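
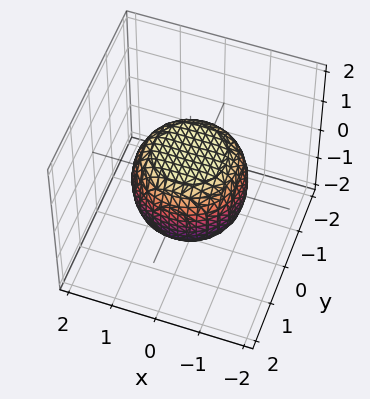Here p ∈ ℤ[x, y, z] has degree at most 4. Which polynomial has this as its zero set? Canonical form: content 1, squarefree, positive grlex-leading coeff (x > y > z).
2*x^4 + 4*x^2*y^2 + 2*y^4 - x^2 - y^2 + 3*z^2 - 3

1. The degree is 4 — a generic line meets the surface in up to 4 points.
2. Symmetries: every cross-section ⟂ z is a circle, so x, y appear only via x² + y².
3. Checking where it meets the axes: a circular section at z = 1 has radius between 0 and 1; among the integer gridlines, it crosses the z-axis at z ∈ {-1, 1}.
4. The integer polynomial consistent with all of this is the stated p.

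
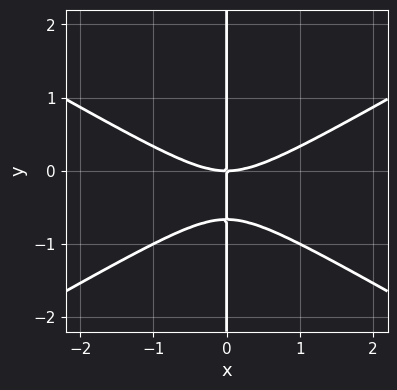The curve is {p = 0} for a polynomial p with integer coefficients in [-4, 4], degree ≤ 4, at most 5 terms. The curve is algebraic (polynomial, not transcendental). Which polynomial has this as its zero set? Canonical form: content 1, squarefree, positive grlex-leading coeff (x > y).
First, deg p = 3.
Then, from the axis intercepts and sections: it crosses the x-axis at the gridline x = 0; every point of the y-axis in the box is on the curve.
Finally, fitting integer coefficients to these (and the overall shape) gives p.

x^3 - 3*x*y^2 - 2*x*y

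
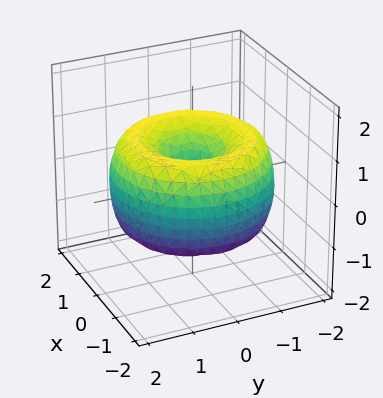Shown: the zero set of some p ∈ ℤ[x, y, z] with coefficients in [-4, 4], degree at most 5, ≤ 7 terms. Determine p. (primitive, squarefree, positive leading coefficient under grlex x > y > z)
x^4 + 2*x^2*y^2 + y^4 - 3*x^2 - 3*y^2 + 2*z^2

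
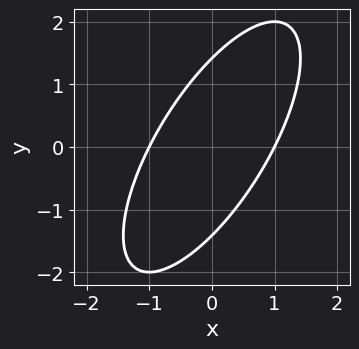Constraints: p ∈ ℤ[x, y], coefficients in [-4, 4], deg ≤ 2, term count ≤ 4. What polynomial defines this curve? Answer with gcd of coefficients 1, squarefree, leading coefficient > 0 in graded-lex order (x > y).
2*x^2 - 2*x*y + y^2 - 2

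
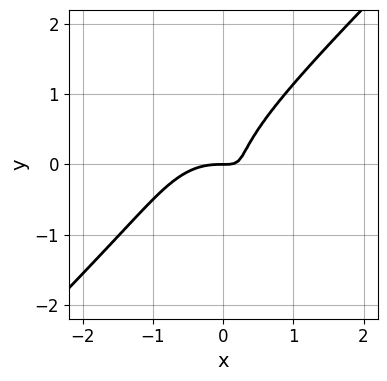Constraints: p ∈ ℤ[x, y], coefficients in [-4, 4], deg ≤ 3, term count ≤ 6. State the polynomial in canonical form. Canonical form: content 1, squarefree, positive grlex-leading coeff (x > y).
1. deg p = 3. No degree-2 curve has this shape.
2. Checking where it meets the axes: it crosses the x-axis at the gridline x = 0; it crosses the y-axis at the gridline y = 0.
3. Fitting integer coefficients to these (and the overall shape) gives p.

2*x^3 - 2*y^3 + 3*x*y - y^2 - y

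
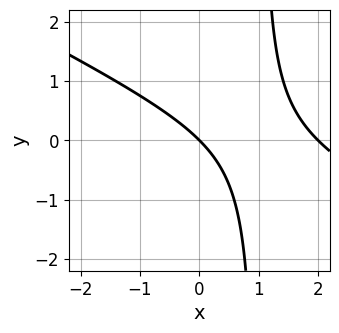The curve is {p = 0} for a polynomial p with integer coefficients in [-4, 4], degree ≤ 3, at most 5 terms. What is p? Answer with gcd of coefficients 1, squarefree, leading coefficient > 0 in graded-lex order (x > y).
x^2 + 2*x*y - 2*x - 2*y

1. deg p = 2.
2. Reading off the gridlines: it meets the y-axis at y = 0 (among the integer gridlines); the x-axis gridline crossings are at x ∈ {0, 2}.
3. These observations pin down the coefficients.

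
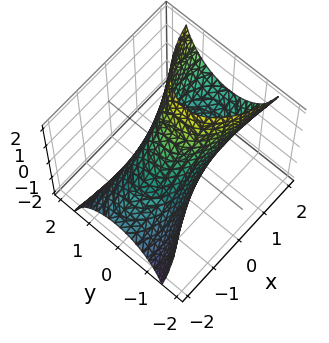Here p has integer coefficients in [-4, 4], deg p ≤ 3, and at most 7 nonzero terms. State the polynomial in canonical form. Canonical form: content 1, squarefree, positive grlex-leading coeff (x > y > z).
x^2 - 3*x*z + 3*y^2 + z^2 - 2

First, the degree is 2 — the shape is more complex than any degree-1 surface.
Finally, matching integer coefficients to the picture gives p.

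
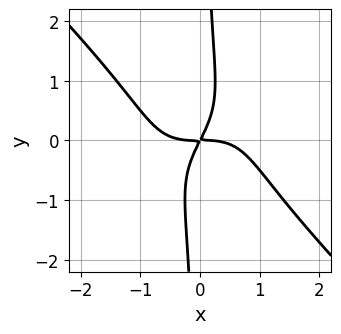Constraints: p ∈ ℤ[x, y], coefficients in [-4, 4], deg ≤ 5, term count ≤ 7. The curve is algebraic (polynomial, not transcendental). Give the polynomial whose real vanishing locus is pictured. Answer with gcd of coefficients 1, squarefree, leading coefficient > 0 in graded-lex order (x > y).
x^4 - x^3*y + 2*x*y^3 + 2*x*y - y^2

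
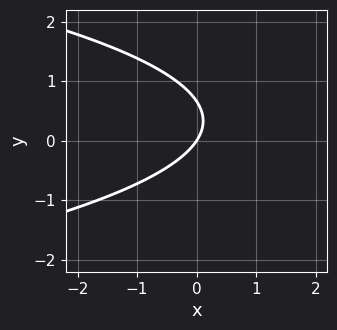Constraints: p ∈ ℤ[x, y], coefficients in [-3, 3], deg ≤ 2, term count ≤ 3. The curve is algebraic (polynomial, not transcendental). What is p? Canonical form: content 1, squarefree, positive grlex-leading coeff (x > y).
3*y^2 + 3*x - 2*y

1. The degree is 2 — the shape is more complex than any degree-1 curve.
2. Observable constraints: it meets the y-axis at y = 0 (among the integer gridlines); it crosses the x-axis at the gridline x = 0.
3. Solving for integer coefficients yields p as stated.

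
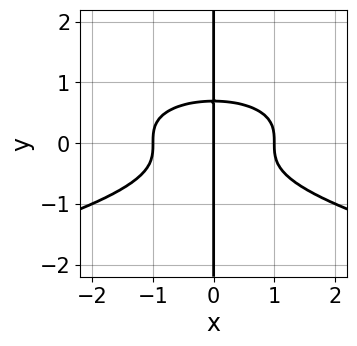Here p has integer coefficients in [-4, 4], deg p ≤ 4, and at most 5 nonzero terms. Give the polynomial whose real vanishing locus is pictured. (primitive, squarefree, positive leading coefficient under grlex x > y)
3*x*y^3 + x^3 - x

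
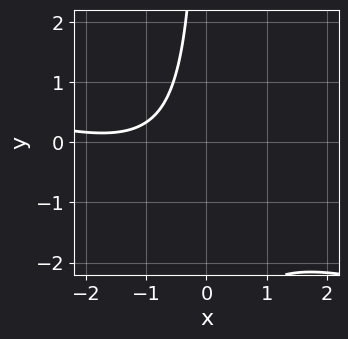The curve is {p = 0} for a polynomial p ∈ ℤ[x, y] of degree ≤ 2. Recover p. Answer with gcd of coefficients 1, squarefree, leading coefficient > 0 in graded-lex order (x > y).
Degree: a generic line meets the curve in up to 2 points, so deg p = 2.
From the visible intercepts: it misses every integer gridline on the x-axis; it misses every integer gridline on the y-axis.
Matching integer coefficients to the picture gives p.

x^2 + 3*x*y + 3*x + 3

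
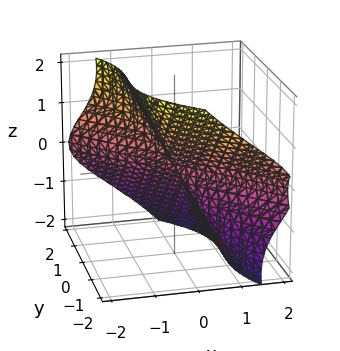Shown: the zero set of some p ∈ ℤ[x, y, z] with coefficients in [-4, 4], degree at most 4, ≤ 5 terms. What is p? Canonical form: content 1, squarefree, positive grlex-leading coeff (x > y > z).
(a) deg p = 3.
(b) From the axis intercepts and sections: it crosses the z-axis at the gridline z = 0; it meets the y-axis at y = 0 (among the integer gridlines); the visible x-axis segment lies entirely on the surface.
(c) Putting this together gives p.

x*y^2 + 2*x*z^2 + y^3 + z^3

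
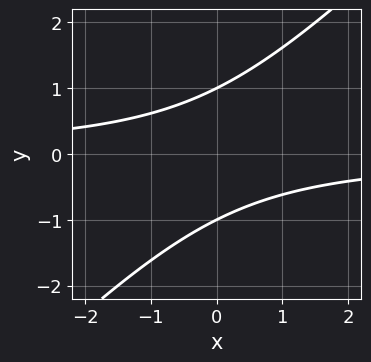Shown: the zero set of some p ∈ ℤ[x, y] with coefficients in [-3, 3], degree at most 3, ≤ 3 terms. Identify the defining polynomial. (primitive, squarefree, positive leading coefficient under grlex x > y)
x*y - y^2 + 1

(a) Degree: a generic line meets the curve in up to 2 points, so deg p = 2.
(b) Observable constraints: the y-axis gridline crossings are at y ∈ {-1, 1}; no x-intercept at any integer in the box.
(c) Fitting integer coefficients to these (and the overall shape) gives p.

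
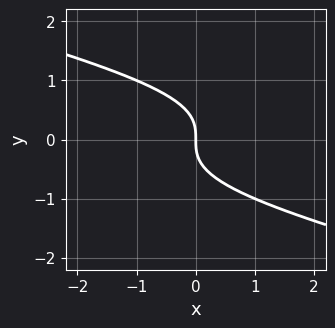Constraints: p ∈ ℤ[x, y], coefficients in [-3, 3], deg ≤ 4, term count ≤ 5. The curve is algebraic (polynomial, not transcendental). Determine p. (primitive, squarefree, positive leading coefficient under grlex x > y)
1. Degree: a generic line meets the curve in up to 3 points, so deg p = 3.
2. Checking where it meets the axes: it crosses the x-axis at the gridline x = 0; it meets the y-axis at y = 0 (among the integer gridlines).
3. The integer polynomial consistent with all of this is the stated p.

x*y^2 + 3*y^3 + 2*x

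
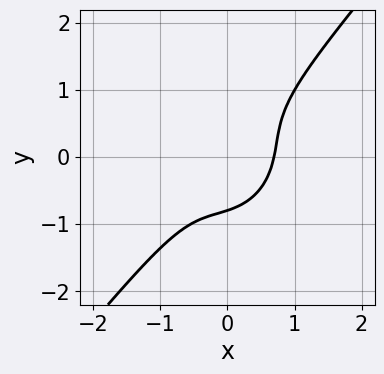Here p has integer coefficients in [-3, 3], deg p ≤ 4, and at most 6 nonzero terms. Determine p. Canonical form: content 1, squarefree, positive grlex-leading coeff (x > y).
3*x^3 - 2*x^2*y + 2*x*y^2 - 2*y^3 - 1

1. Degree: no degree-2 curve has this shape, so deg p = 3.
2. Matching integer coefficients to the picture gives p.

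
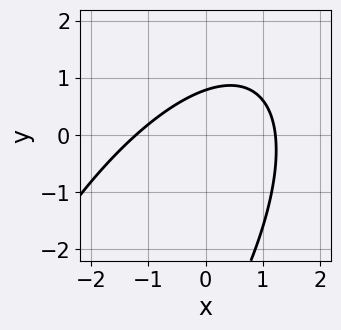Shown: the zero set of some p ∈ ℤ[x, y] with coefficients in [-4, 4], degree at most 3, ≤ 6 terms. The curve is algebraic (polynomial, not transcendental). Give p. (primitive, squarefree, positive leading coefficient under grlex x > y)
(a) The degree is 2 — the shape is more complex than any degree-1 curve.
(b) Putting this together gives p.

2*x^2 - 2*x*y + y^2 + 3*y - 3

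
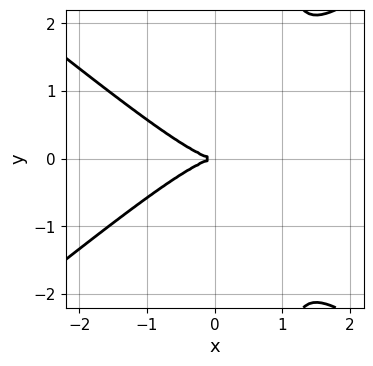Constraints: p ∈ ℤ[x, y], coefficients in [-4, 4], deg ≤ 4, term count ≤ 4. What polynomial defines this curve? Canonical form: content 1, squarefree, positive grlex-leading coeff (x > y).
deg p = 3. The shape is more complex than any degree-2 curve.
Symmetries: the y ↦ −y reflection is a symmetry, so y appears only in even powers.
Against the integer gridlines: it crosses the y-axis at the gridline y = 0; it crosses the x-axis at the gridline x = 0.
Assembling these constraints gives the stated polynomial.

2*x^3 - 3*x*y^2 + 3*y^2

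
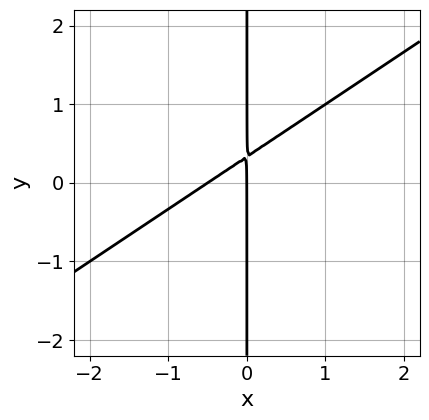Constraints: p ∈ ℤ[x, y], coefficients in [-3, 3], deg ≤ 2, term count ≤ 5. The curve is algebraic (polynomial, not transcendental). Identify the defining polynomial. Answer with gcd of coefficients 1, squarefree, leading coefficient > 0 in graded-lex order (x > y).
2*x^2 - 3*x*y + x

Degree: the shape is more complex than any degree-1 curve, so deg p = 2.
Against the integer gridlines: one x-axis crossing is at x = 0; the visible y-axis segment lies entirely on the curve.
The integer polynomial consistent with all of this is the stated p.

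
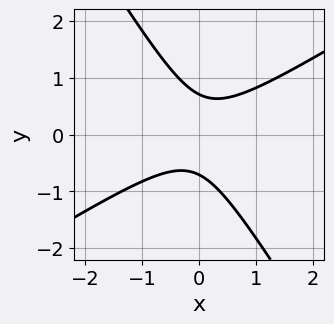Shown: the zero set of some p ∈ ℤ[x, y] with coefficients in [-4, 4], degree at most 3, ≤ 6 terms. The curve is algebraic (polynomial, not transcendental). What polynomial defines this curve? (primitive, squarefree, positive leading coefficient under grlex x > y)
1. deg p = 2. The shape is more complex than any degree-1 curve.
2. From the axis intercepts and sections: no x-intercept at any integer in the box.
3. These observations pin down the coefficients.

2*x^2 - 2*x*y - 2*y^2 + 1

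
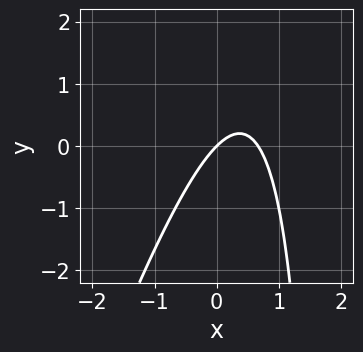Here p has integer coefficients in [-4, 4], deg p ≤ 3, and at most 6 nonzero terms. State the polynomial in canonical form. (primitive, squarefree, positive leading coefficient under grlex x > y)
3*x^2 - x*y - 2*x + 2*y

1. The degree is 2 — the shape is more complex than any degree-1 curve.
2. Checking where it meets the axes: one y-axis crossing is at y = 0; one x-axis crossing is at x = 0.
3. Fitting integer coefficients to these (and the overall shape) gives p.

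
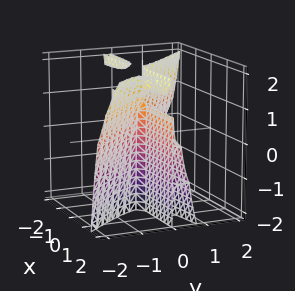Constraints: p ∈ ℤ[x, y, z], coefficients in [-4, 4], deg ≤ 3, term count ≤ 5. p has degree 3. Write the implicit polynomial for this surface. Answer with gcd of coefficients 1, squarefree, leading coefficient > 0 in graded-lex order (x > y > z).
(a) There are 2 components. Treating them together as one polynomial.
(b) deg p = 3. A generic line meets the surface in up to 3 points.
(c) From the visible intercepts: the visible z-axis segment lies entirely on the surface; the visible x-axis segment lies entirely on the surface.
(d) Solving for integer coefficients yields p as stated.

3*x*y^2 + x*y*z + 3*y^3 - x*y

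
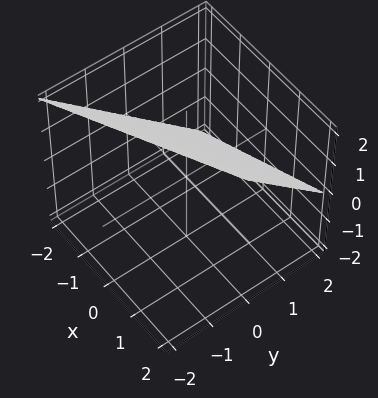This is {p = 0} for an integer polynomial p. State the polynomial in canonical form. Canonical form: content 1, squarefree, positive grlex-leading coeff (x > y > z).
Degree: the surface is flat (a plane), so deg p = 1.
Checking where it meets the axes: it crosses the z-axis at the gridline z = 1; it crosses the y-axis at the gridline y = 1; it crosses the x-axis at the gridline x = -2.
Fitting integer coefficients to these (and the overall shape) gives p.

x - 2*y - 2*z + 2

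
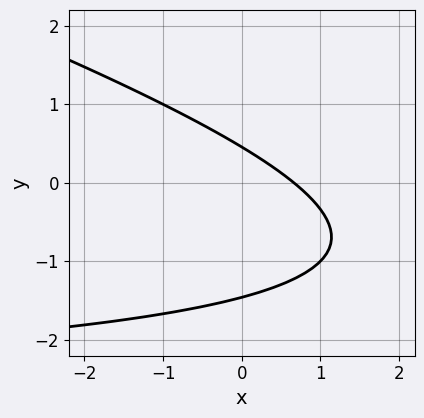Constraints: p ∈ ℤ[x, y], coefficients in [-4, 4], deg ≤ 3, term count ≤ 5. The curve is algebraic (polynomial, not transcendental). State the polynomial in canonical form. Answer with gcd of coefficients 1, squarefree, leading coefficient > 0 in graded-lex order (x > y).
x*y + 3*y^2 + 3*x + 3*y - 2

(a) Degree: the shape is more complex than any degree-1 curve, so deg p = 2.
(b) Putting this together gives p.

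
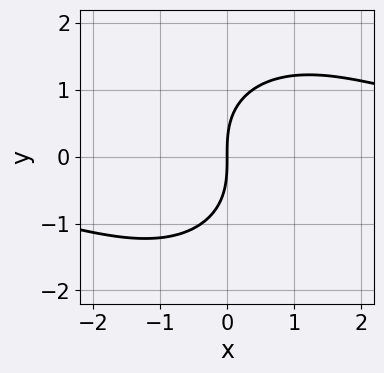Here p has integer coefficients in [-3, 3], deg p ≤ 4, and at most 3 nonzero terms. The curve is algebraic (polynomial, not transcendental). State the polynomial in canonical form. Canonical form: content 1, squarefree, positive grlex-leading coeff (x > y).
x^2*y + y^3 - 3*x

First, degree: a generic line meets the curve in up to 3 points, so deg p = 3.
Next, observable constraints: one y-axis crossing is at y = 0; it crosses the x-axis at the gridline x = 0.
Finally, matching integer coefficients to the picture gives p.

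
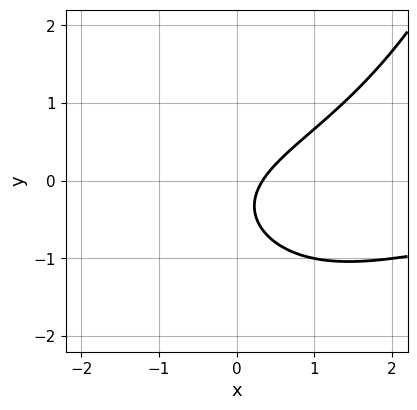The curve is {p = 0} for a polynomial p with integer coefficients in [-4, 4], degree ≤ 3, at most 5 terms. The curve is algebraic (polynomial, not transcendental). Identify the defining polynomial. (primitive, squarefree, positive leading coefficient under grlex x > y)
Degree: the shape is more complex than any degree-2 curve, so deg p = 3.
From the axis intercepts and sections: it misses every integer gridline on the y-axis.
Solving for integer coefficients yields p as stated.

x^2*y - 3*y^2 + 3*x - 2*y - 1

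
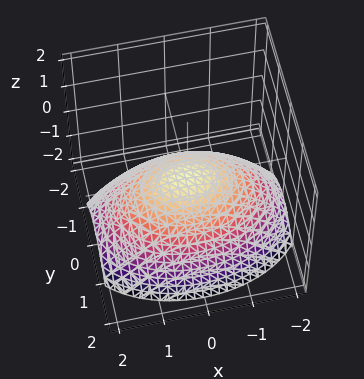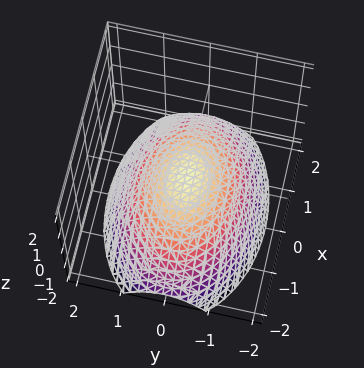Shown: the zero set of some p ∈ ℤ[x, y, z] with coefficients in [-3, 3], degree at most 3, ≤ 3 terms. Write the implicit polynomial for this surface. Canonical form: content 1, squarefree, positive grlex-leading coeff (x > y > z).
First, the degree is 2 — a paraboloid; a quadric.
Next, symmetries: mirror symmetry y ↦ −y ⇒ only even powers of y; mirror symmetry x ↦ −x ⇒ only even powers of x.
Then, checking where it meets the axes: one y-axis crossing is at y = 0; it meets the z-axis at z = 0 (among the integer gridlines).
Finally, solving for integer coefficients yields p as stated.

x^2 + 2*y^2 + 3*z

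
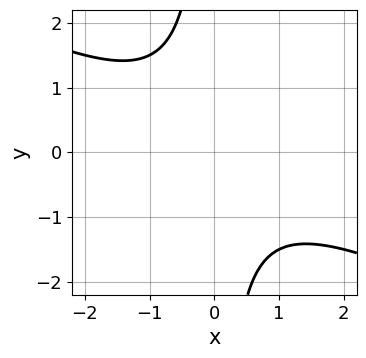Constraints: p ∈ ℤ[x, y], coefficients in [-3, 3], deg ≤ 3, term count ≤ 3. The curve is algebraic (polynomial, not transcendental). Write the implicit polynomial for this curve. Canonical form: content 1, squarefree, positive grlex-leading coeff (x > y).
First, the degree is 2 — a generic line meets the curve in up to 2 points.
Next, observable constraints: the curve avoids every integer y-axis point in the box; the curve avoids every integer x-axis point in the box.
Finally, assembling these constraints gives the stated polynomial.

x^2 + 2*x*y + 2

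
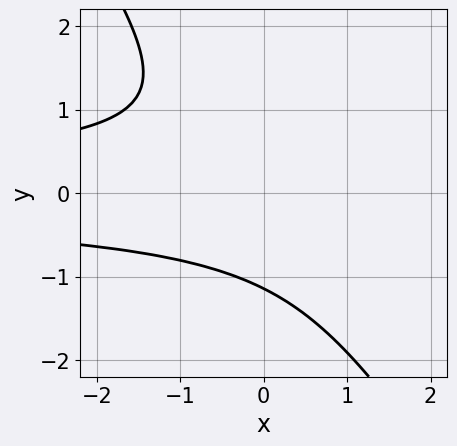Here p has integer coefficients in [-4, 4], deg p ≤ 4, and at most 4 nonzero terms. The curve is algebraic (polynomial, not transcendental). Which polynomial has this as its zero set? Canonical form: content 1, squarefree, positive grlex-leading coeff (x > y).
1. Degree: no degree-2 curve has this shape, so deg p = 3.
2. From the axis intercepts and sections: no x-intercept at any integer in the box.
3. Together with the visible shape, these determine p as stated.

3*x*y^2 + 2*y^3 + 3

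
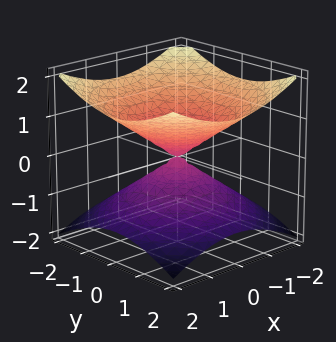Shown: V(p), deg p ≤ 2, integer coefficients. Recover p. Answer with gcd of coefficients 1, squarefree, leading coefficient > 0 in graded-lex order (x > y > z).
x^2 + y^2 - 2*z^2

First, deg p = 2. Two nappes meeting at a single point; a quadric.
Then, symmetries: the z ↦ −z reflection is a symmetry, so z appears only in even powers; the surface is invariant under rotation about z: p = q(x² + y², z).
Next, from the axis intercepts and sections: it meets the x-axis at x = 0 (among the integer gridlines); it meets the y-axis at y = 0 (among the integer gridlines); a circular section at z = -1 has radius between 1 and 2; it meets the z-axis at z = 0 (among the integer gridlines).
Finally, fitting integer coefficients to these (and the overall shape) gives p.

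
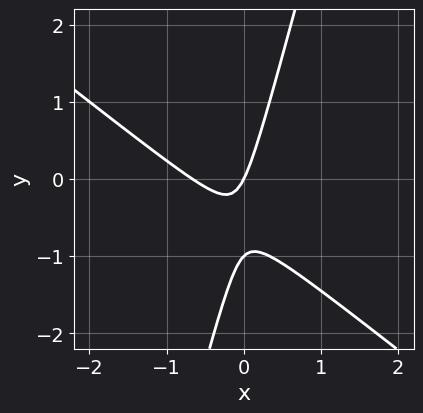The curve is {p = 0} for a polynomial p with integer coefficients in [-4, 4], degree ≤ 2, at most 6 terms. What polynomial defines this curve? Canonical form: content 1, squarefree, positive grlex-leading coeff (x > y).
3*x^2 + 3*x*y - y^2 + 2*x - y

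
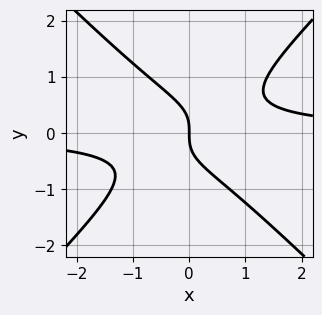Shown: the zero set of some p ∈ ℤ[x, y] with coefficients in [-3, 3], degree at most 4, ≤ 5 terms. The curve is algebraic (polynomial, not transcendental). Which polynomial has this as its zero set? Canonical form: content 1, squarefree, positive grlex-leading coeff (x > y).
3*x^2*y - 3*y^3 - 2*x

Degree: the shape is more complex than any degree-2 curve, so deg p = 3.
Reading off the gridlines: it crosses the x-axis at the gridline x = 0; it meets the y-axis at y = 0 (among the integer gridlines).
Together with the visible shape, these determine p as stated.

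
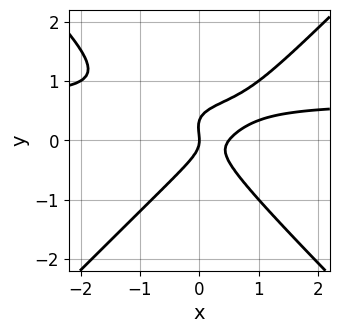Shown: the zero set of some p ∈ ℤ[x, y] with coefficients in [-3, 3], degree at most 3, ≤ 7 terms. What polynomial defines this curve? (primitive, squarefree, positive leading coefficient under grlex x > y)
3*x^2*y - 3*y^3 - 2*x^2 + y^2 + x

1. Degree: a generic line meets the curve in up to 3 points, so deg p = 3.
2. Checking where it meets the axes: it meets the y-axis at y = 0 (among the integer gridlines); it crosses the x-axis at the gridline x = 0.
3. Solving for integer coefficients yields p as stated.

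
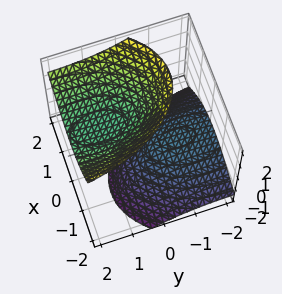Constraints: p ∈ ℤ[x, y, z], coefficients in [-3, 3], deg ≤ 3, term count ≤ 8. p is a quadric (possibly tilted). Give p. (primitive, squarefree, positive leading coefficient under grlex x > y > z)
(a) The picture has 2 separate pieces.
(b) Degree: a generic line meets the surface in up to 2 points, so deg p = 2.
(c) Checking where it meets the axes: no x-intercept at any integer in the box; it misses every integer gridline on the y-axis; among the integer gridlines, it crosses the z-axis at z ∈ {-1, 1}.
(d) The integer polynomial consistent with all of this is the stated p.

3*x^2 - 2*x*z + y^2 - 3*y*z - 2*z^2 + 2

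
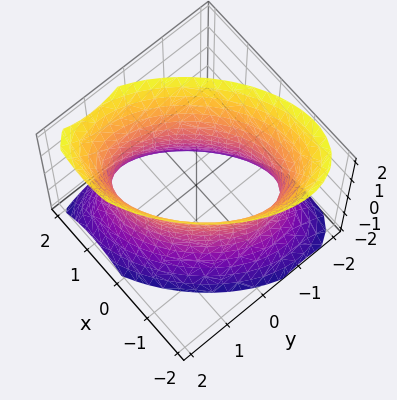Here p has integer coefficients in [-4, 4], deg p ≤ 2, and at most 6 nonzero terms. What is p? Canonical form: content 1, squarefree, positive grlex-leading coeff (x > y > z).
2*x^2 - 2*x*y + 2*y^2 - z^2 - 3

First, deg p = 2. A generic line meets the surface in up to 2 points.
Next, observable constraints: the surface avoids every integer z-axis point in the box.
Finally, putting this together gives p.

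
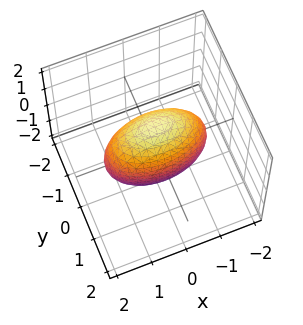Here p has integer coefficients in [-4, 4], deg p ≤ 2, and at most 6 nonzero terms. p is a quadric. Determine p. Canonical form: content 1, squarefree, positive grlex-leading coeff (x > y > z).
x^2 + 3*y^2 + z^2 - 2

First, deg p = 2. Bounded and convex; a quadric.
Then, symmetries: mirror symmetry x ↦ −x ⇒ only even powers of x; it's symmetric under y → −y, forcing even powers of y; the z ↦ −z reflection is a symmetry, so z appears only in even powers.
Finally, the integer polynomial consistent with all of this is the stated p.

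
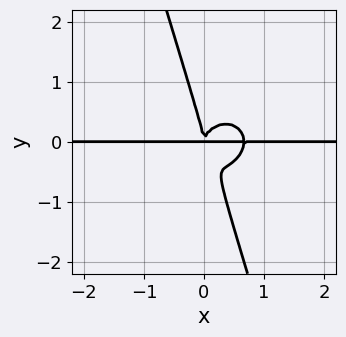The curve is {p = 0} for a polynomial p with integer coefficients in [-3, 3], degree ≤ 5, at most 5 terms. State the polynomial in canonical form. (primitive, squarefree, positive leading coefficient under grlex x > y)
(a) Degree: a generic line meets the curve in up to 4 points, so deg p = 4.
(b) Observable constraints: the visible x-axis segment lies entirely on the curve.
(c) Matching integer coefficients to the picture gives p.

3*x^3*y + 3*x*y^3 + y^4 - 2*x^2*y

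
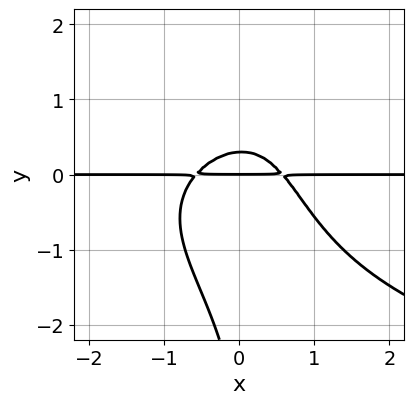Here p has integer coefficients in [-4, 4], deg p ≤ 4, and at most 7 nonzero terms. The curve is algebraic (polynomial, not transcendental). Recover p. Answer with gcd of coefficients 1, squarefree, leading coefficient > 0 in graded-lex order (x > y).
2*x*y^3 - 3*x^2*y - y^3 - 3*y^2 + y

1. deg p = 4.
2. From the axis intercepts and sections: every point of the x-axis in the box is on the curve; one y-axis crossing is at y = 0.
3. Putting this together gives p.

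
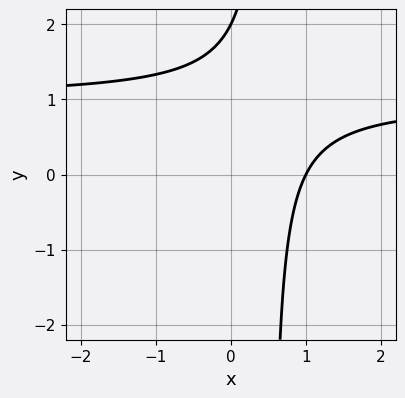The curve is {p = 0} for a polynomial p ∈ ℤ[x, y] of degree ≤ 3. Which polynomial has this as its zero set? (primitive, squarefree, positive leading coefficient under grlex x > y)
2*x*y - 2*x - y + 2

(a) The degree is 2 — a generic line meets the curve in up to 2 points.
(b) From the axis intercepts and sections: one x-axis crossing is at x = 1; it meets the y-axis at y = 2 (among the integer gridlines).
(c) Fitting integer coefficients to these (and the overall shape) gives p.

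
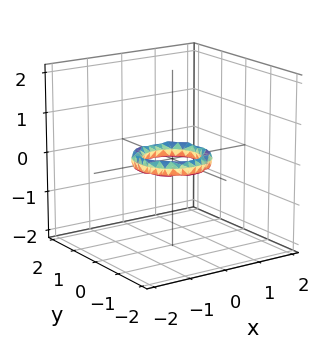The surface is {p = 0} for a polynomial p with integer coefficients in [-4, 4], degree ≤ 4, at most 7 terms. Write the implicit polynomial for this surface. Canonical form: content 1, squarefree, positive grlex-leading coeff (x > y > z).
2*x^4 + 4*x^2*y^2 + 2*y^4 - 3*x^2 - 3*y^2 + 3*z^2 + 1

Degree: the shape is more complex than any degree-3 surface, so deg p = 4.
By symmetry, every cross-section ⟂ z is a circle, so x, y appear only via x² + y².
Against the integer gridlines: among the integer gridlines, it crosses the x-axis at x ∈ {-1, 1}; a circular section at z = 0 has radius between 0 and 1.
Putting this together gives p.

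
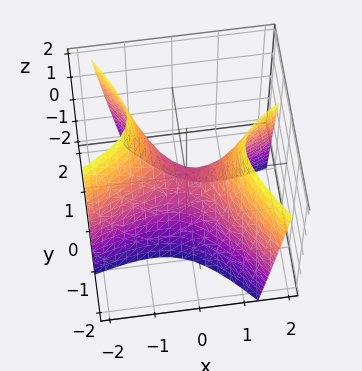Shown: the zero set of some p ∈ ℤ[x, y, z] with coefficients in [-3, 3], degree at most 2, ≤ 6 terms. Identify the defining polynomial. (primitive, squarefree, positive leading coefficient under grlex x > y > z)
x^2 - 2*x*y - 2*y^2 - z

(a) deg p = 2. No degree-1 surface has this shape.
(b) Against the integer gridlines: it meets the z-axis at z = 0 (among the integer gridlines); it meets the y-axis at y = 0 (among the integer gridlines).
(c) The integer polynomial consistent with all of this is the stated p.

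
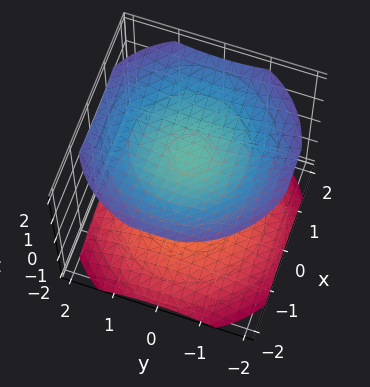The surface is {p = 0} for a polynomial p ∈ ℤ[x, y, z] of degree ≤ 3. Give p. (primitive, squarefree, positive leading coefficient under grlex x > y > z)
x^2 + y^2 - 2*z^2 + 3

1. The picture has 2 separate pieces. They look like related sheets of one shape, so recover p as a whole.
2. deg p = 2. Two sheets facing apart; a quadric.
3. Symmetry: the z-axis is an axis of rotation, so x and y enter only as x² + y²; the z ↦ −z reflection is a symmetry, so z appears only in even powers.
4. Observable constraints: it misses every integer gridline on the y-axis; no x-intercept at any integer in the box.
5. Putting this together gives p.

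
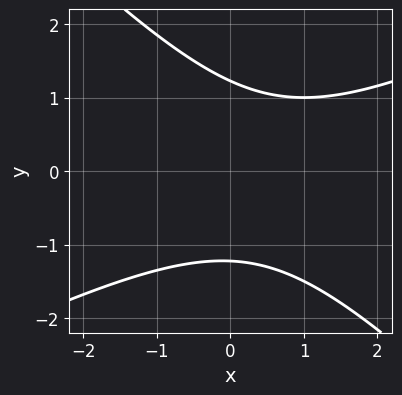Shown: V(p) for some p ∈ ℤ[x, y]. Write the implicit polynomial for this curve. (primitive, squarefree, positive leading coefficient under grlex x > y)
(a) The degree is 2 — no degree-1 curve has this shape.
(b) Checking where it meets the axes: the curve avoids every integer x-axis point in the box.
(c) Assembling these constraints gives the stated polynomial.

x^2 - x*y - 2*y^2 - x + 3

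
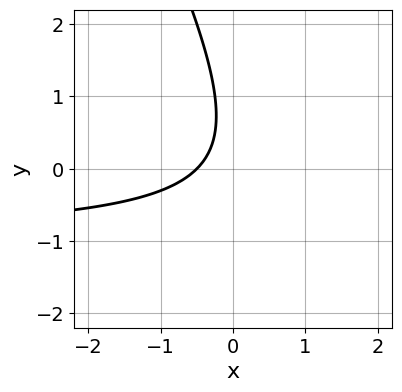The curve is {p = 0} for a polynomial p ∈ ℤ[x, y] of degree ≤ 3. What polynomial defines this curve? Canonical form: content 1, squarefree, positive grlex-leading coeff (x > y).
2*x*y + y^2 + 2*x - y + 1

First, degree: no degree-1 curve has this shape, so deg p = 2.
Next, reading off the gridlines: no y-intercept at any integer in the box.
Finally, assembling these constraints gives the stated polynomial.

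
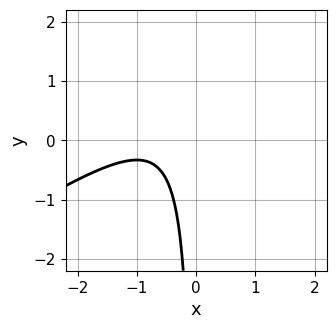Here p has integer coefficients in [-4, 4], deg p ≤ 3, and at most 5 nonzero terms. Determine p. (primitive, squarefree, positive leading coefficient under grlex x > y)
2*x^2 - 3*x*y + 3*x + 2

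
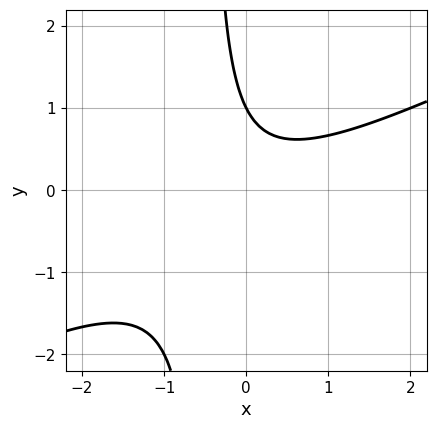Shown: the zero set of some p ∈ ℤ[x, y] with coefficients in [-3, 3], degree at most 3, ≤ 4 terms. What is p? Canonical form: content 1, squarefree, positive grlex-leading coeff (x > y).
x^2 - 2*x*y - y + 1

deg p = 2. The shape is more complex than any degree-1 curve.
From the visible intercepts: one y-axis crossing is at y = 1; the curve avoids every integer x-axis point in the box.
Solving for integer coefficients yields p as stated.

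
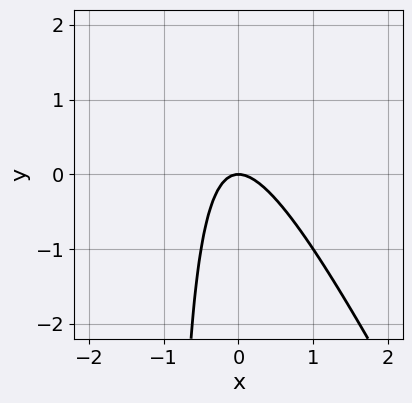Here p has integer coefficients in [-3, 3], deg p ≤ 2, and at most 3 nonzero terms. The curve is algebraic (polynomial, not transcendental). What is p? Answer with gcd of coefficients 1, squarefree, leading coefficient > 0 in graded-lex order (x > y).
2*x^2 + x*y + y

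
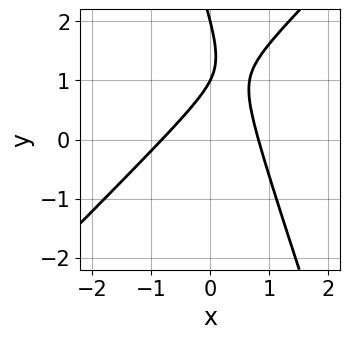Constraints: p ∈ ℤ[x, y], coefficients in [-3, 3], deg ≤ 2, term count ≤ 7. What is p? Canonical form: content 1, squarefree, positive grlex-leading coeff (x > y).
3*x^2 - 2*x*y - y^2 + 3*y - 2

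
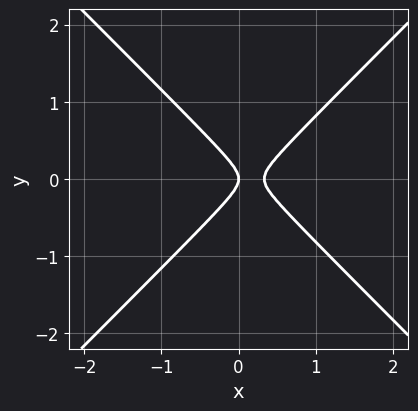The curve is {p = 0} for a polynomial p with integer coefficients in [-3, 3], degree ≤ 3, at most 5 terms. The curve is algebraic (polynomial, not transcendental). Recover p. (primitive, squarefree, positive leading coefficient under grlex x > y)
(a) The degree is 2 — a generic line meets the curve in up to 2 points.
(b) Symmetries: the y ↦ −y reflection is a symmetry, so y appears only in even powers.
(c) Checking where it meets the axes: it crosses the y-axis at the gridline y = 0; it crosses the x-axis at the gridline x = 0.
(d) Fitting integer coefficients to these (and the overall shape) gives p.

3*x^2 - 3*y^2 - x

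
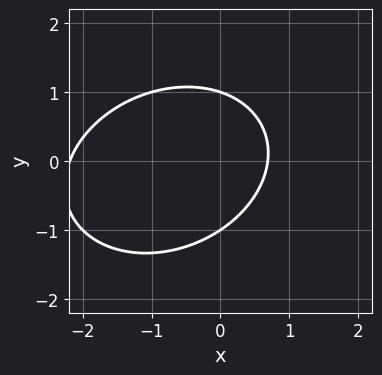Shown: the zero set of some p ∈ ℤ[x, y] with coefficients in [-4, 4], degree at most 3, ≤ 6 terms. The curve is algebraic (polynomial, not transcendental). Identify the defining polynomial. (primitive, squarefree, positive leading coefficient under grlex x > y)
1. deg p = 2.
2. Checking where it meets the axes: among the integer gridlines, it crosses the y-axis at y ∈ {-1, 1}.
3. Together with the visible shape, these determine p as stated.

2*x^2 - x*y + 3*y^2 + 3*x - 3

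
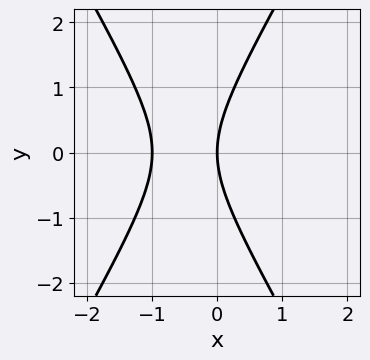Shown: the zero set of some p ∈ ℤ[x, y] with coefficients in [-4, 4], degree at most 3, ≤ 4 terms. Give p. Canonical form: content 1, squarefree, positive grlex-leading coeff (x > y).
3*x^2 - y^2 + 3*x

1. deg p = 2. A generic line meets the curve in up to 2 points.
2. Symmetries: it's symmetric under y → −y, forcing even powers of y.
3. From the visible intercepts: among the integer gridlines, it crosses the x-axis at x ∈ {-1, 0}; one y-axis crossing is at y = 0.
4. Solving for integer coefficients yields p as stated.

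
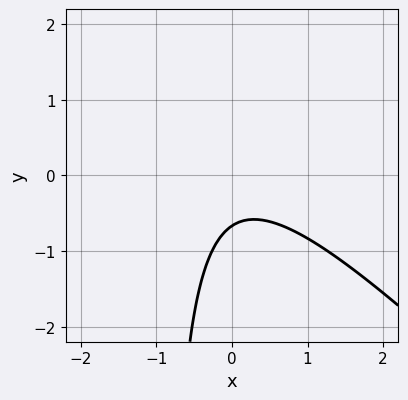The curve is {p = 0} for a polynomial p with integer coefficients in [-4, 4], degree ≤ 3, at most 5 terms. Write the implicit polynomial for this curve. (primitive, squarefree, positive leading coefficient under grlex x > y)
3*x^2 + 3*x*y + 3*y + 2

(a) deg p = 2.
(b) Reading off the gridlines: it misses every integer gridline on the x-axis.
(c) These observations pin down the coefficients.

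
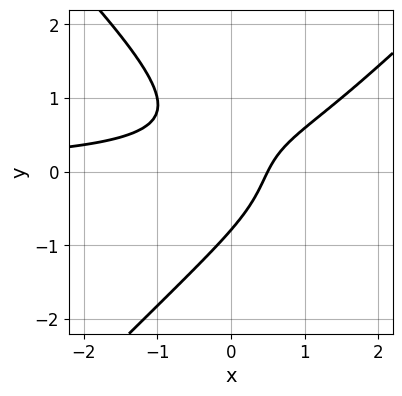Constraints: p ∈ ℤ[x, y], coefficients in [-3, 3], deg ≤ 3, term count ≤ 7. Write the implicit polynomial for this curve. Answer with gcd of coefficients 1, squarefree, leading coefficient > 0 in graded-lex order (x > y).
2*x^2*y - 2*y^3 - 3*x*y + 2*x - 1

1. deg p = 3. No degree-2 curve has this shape.
2. Solving for integer coefficients yields p as stated.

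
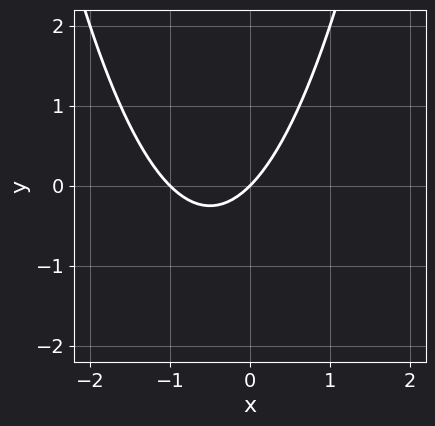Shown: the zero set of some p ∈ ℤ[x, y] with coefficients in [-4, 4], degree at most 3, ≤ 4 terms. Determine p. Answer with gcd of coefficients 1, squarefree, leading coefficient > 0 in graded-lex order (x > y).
1. deg p = 2.
2. From the visible intercepts: the x-axis gridline crossings are at x ∈ {-1, 0}; it crosses the y-axis at the gridline y = 0.
3. Putting this together gives p.

x^2 + x - y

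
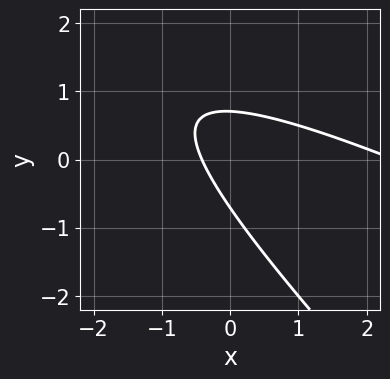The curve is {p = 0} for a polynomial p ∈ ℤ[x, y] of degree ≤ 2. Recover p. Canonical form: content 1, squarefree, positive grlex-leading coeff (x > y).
x^2 + 3*x*y + 2*y^2 - 2*x - 1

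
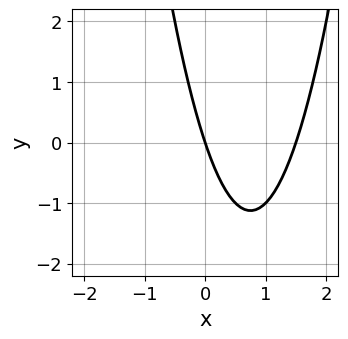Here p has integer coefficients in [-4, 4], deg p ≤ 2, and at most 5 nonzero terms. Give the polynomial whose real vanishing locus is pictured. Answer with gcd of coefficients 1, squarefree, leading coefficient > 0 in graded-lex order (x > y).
2*x^2 - 3*x - y

(a) The degree is 2 — no degree-1 curve has this shape.
(b) Observable constraints: it crosses the x-axis at the gridline x = 0; one y-axis crossing is at y = 0.
(c) The integer polynomial consistent with all of this is the stated p.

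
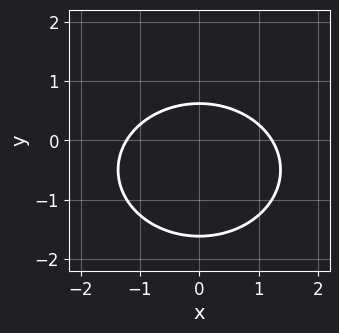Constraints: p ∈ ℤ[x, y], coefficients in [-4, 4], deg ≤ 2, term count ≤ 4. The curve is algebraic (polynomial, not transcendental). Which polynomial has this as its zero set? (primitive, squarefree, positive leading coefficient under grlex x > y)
2*x^2 + 3*y^2 + 3*y - 3

Degree: the shape is more complex than any degree-1 curve, so deg p = 2.
Symmetries: mirror symmetry x ↦ −x ⇒ only even powers of x.
Fitting integer coefficients to these (and the overall shape) gives p.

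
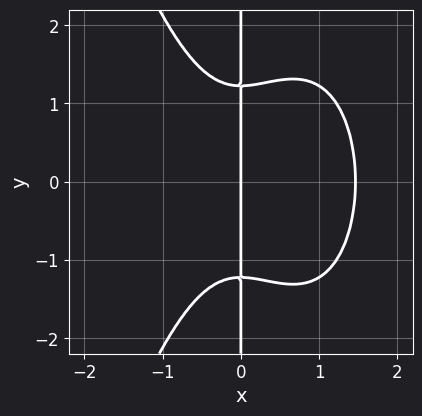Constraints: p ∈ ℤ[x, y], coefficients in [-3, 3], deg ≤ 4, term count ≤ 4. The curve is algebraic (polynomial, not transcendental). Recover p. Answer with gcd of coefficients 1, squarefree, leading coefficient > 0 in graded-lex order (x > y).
First, the degree is 4 — no degree-3 curve has this shape.
Next, symmetries: mirror symmetry y ↦ −y ⇒ only even powers of y.
Then, from the visible intercepts: every point of the y-axis in the box is on the curve; it meets the x-axis at x = 0 (among the integer gridlines).
Finally, putting this together gives p.

3*x^4 - 3*x^3 + 2*x*y^2 - 3*x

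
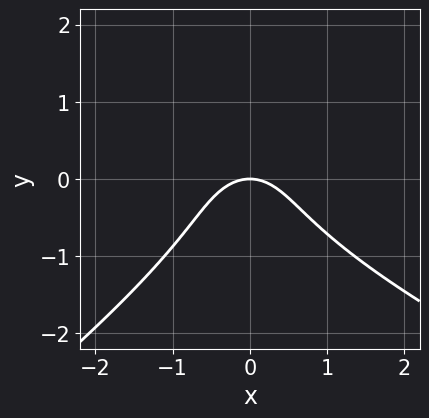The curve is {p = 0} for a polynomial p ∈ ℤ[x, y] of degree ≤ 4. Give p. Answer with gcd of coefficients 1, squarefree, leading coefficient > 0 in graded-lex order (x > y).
x^2*y + x*y^2 - 3*y^3 - 3*x^2 - 3*y

First, the degree is 3 — the shape is more complex than any degree-2 curve.
Then, observable constraints: it crosses the x-axis at the gridline x = 0; it crosses the y-axis at the gridline y = 0.
Finally, matching integer coefficients to the picture gives p.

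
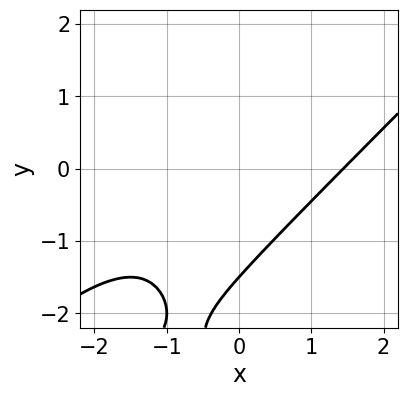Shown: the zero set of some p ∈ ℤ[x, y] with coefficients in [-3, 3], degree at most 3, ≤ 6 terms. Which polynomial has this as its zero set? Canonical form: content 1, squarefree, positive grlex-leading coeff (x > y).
x^3 - 2*x^2*y + x*y^2 - 2*y - 3

Degree: no degree-2 curve has this shape, so deg p = 3.
Putting this together gives p.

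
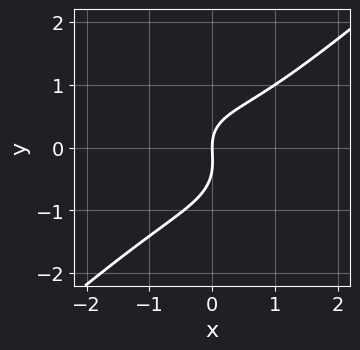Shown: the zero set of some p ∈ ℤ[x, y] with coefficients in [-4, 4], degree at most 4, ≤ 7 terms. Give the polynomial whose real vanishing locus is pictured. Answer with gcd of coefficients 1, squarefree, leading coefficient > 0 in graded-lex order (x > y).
2*x^3 - 3*y^3 - x*y - y^2 + 3*x

First, degree: a generic line meets the curve in up to 3 points, so deg p = 3.
Next, reading off the gridlines: one x-axis crossing is at x = 0; it crosses the y-axis at the gridline y = 0.
Finally, these observations pin down the coefficients.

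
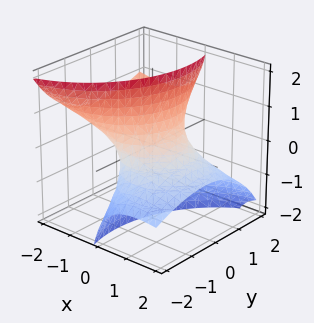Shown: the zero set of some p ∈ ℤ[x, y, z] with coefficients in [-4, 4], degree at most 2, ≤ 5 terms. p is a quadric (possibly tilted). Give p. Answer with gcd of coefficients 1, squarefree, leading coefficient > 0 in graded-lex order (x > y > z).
First, the degree is 2 — the shape is more complex than any degree-1 surface.
Then, against the integer gridlines: the y-axis gridline crossings are at y ∈ {-1, 1}; the surface avoids every integer z-axis point in the box; among the integer gridlines, it crosses the x-axis at x ∈ {-1, 1}.
Finally, assembling these constraints gives the stated polynomial.

x^2 + 3*x*z + y^2 - y*z - 1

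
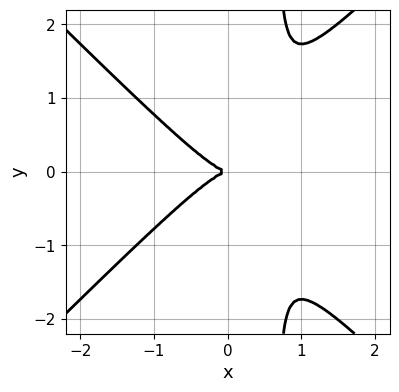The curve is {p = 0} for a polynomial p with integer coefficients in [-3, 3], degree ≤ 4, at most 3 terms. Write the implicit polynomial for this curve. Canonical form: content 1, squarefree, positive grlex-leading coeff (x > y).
Degree: a generic line meets the curve in up to 3 points, so deg p = 3.
Symmetries: it's symmetric under y → −y, forcing even powers of y.
Observable constraints: it meets the x-axis at x = 0 (among the integer gridlines); it crosses the y-axis at the gridline y = 0.
Solving for integer coefficients yields p as stated.

3*x^3 - 3*x*y^2 + 2*y^2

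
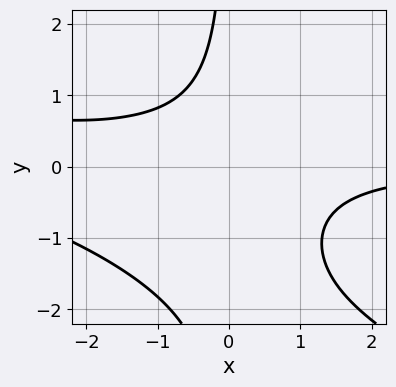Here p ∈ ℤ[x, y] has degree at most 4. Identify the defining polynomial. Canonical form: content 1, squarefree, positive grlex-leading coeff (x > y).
The degree is 3 — the shape is more complex than any degree-2 curve.
Against the integer gridlines: no x-intercept at any integer in the box; no y-intercept at any integer in the box.
Putting this together gives p.

x^2*y + 2*x*y^2 + 3*x*y + 3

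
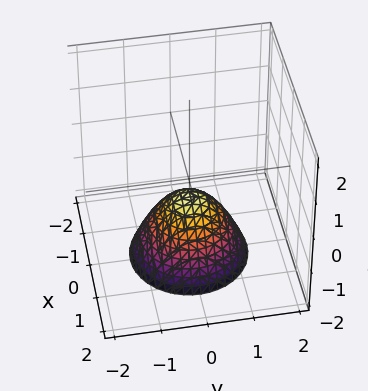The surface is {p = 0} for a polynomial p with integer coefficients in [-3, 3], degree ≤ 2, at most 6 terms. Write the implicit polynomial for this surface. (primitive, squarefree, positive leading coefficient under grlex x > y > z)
2*x^2 + 2*y^2 + 2*z + 1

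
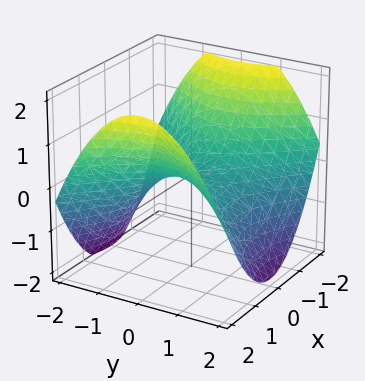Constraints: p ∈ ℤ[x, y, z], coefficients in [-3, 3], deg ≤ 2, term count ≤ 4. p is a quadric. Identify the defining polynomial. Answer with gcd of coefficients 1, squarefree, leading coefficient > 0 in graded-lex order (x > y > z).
x^2 - y^2 - 2*z

The degree is 2 — a saddle surface; a quadric.
Symmetries: mirror symmetry y ↦ −y ⇒ only even powers of y; it's symmetric under x → −x, forcing even powers of x.
Observable constraints: it meets the z-axis at z = 0 (among the integer gridlines); it meets the x-axis at x = 0 (among the integer gridlines).
Assembling these constraints gives the stated polynomial.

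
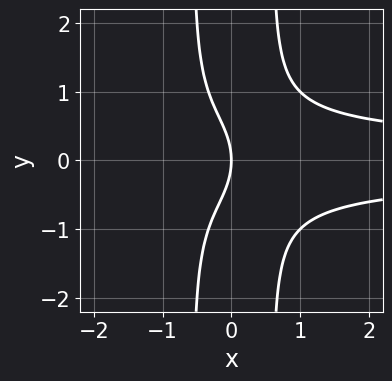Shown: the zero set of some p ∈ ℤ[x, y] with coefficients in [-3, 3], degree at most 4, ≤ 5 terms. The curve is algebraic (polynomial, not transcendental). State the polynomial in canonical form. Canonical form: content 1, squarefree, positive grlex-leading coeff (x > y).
deg p = 4.
Symmetries: the y ↦ −y reflection is a symmetry, so y appears only in even powers.
Against the integer gridlines: it crosses the y-axis at the gridline y = 0; it crosses the x-axis at the gridline x = 0.
Putting this together gives p.

3*x^2*y^2 - y^2 - 2*x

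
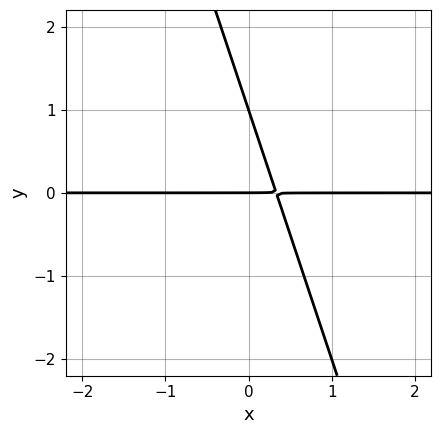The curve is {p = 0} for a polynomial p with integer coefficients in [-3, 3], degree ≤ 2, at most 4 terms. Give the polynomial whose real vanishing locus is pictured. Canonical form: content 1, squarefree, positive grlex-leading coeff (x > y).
3*x*y + y^2 - y

(a) Degree: a generic line meets the curve in up to 2 points, so deg p = 2.
(b) Reading off the gridlines: every point of the x-axis in the box is on the curve; among the integer gridlines, it crosses the y-axis at y ∈ {0, 1}.
(c) Putting this together gives p.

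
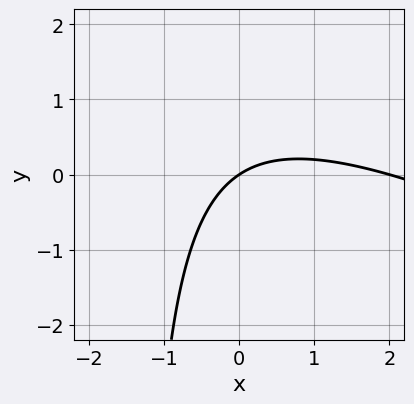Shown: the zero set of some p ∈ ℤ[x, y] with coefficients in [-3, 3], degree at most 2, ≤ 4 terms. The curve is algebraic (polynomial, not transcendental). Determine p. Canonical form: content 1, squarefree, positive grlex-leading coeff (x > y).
Degree: the shape is more complex than any degree-1 curve, so deg p = 2.
Reading off the gridlines: it crosses the y-axis at the gridline y = 0; among the integer gridlines, it crosses the x-axis at x ∈ {0, 2}.
Matching integer coefficients to the picture gives p.

x^2 + 2*x*y - 2*x + 3*y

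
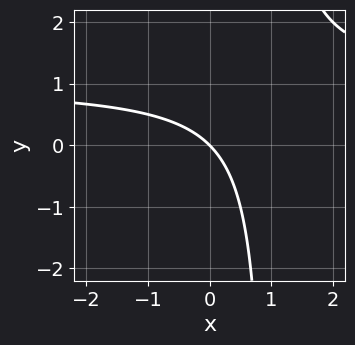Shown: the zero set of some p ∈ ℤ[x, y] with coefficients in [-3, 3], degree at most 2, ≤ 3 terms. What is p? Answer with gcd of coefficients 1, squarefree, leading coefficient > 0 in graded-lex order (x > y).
(a) deg p = 2. No degree-1 curve has this shape.
(b) Against the integer gridlines: one y-axis crossing is at y = 0; it crosses the x-axis at the gridline x = 0.
(c) Assembling these constraints gives the stated polynomial.

x*y - x - y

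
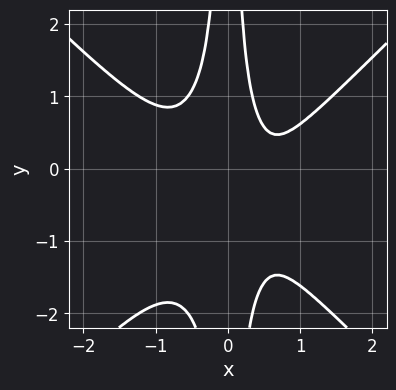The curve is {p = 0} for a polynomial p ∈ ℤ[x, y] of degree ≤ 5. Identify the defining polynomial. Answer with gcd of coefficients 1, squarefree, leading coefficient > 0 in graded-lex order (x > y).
deg p = 4. The shape is more complex than any degree-3 curve.
Reading off the gridlines: no x-intercept at any integer in the box; no y-intercept at any integer in the box.
Putting this together gives p.

3*x^4 - 3*x^2*y^2 - 3*x^2*y - x + 1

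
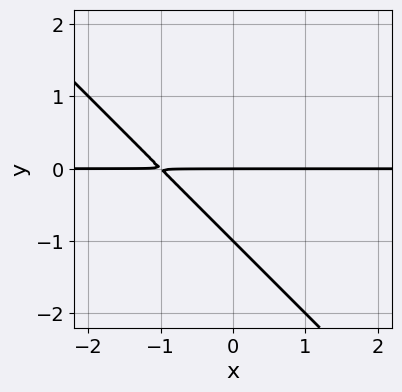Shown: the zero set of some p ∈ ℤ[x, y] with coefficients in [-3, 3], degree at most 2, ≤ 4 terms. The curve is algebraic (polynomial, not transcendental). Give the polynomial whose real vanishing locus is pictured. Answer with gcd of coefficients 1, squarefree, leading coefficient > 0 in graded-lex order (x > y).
x*y + y^2 + y

(a) Degree: the shape is more complex than any degree-1 curve, so deg p = 2.
(b) Against the integer gridlines: among the integer gridlines, it crosses the y-axis at y ∈ {-1, 0}; the visible x-axis segment lies entirely on the curve.
(c) These observations pin down the coefficients.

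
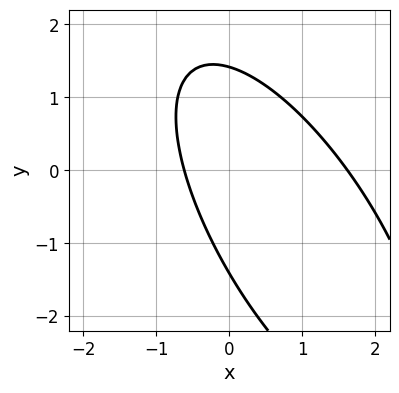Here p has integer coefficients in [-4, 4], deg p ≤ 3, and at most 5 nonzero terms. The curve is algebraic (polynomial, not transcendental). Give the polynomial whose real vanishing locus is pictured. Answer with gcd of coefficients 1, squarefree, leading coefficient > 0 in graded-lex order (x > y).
First, the degree is 2 — no degree-1 curve has this shape.
Finally, matching integer coefficients to the picture gives p.

2*x^2 + 2*x*y + y^2 - 2*x - 2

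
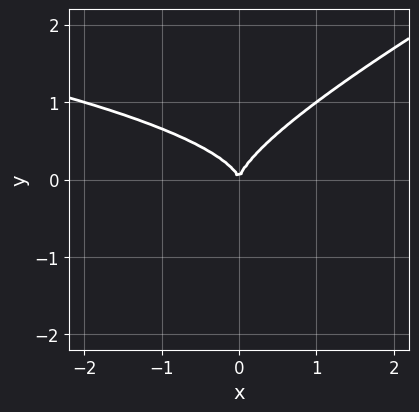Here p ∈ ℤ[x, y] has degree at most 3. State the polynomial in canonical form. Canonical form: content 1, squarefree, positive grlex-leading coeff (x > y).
x*y^2 - 2*y^3 + x^2

First, deg p = 3. A generic line meets the curve in up to 3 points.
Then, against the integer gridlines: it meets the y-axis at y = 0 (among the integer gridlines); it meets the x-axis at x = 0 (among the integer gridlines).
Finally, these observations pin down the coefficients.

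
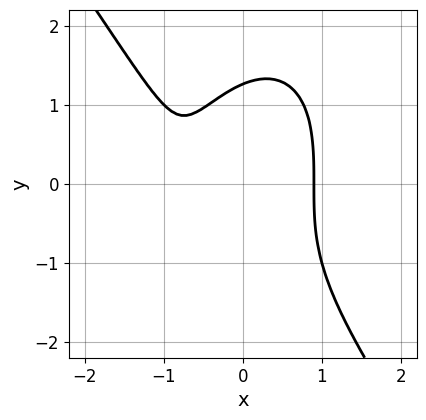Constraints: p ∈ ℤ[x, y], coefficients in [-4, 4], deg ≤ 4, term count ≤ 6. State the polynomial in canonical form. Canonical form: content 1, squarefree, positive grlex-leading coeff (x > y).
1. deg p = 3. A generic line meets the curve in up to 3 points.
2. Matching integer coefficients to the picture gives p.

3*x^3 + y^3 + 2*x^2 - 2*x - 2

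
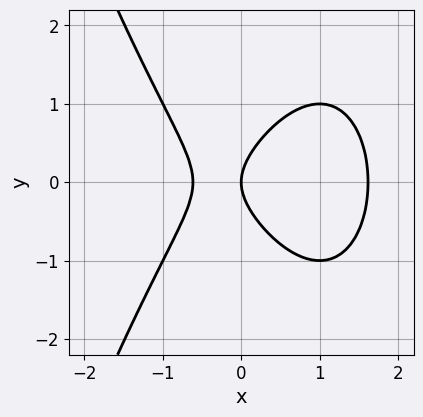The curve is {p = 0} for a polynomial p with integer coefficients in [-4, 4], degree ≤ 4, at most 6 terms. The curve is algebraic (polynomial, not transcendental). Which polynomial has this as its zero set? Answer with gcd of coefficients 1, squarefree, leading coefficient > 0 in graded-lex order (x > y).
x^3 - x^2 + y^2 - x

First, degree: no degree-2 curve has this shape, so deg p = 3.
Then, symmetries: mirror symmetry y ↦ −y ⇒ only even powers of y.
Next, reading off the gridlines: one x-axis crossing is at x = 0; it crosses the y-axis at the gridline y = 0.
Finally, putting this together gives p.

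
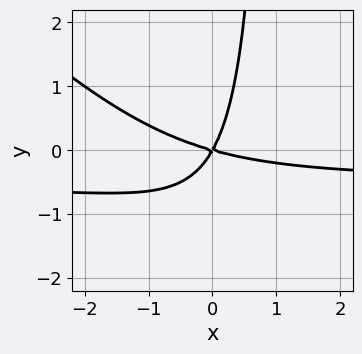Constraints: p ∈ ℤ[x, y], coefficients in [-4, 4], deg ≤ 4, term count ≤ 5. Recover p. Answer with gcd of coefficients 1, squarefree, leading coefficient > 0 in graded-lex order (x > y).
Degree: the shape is more complex than any degree-2 curve, so deg p = 3.
From the visible intercepts: it crosses the y-axis at the gridline y = 0; it crosses the x-axis at the gridline x = 0.
These observations pin down the coefficients.

2*x^2*y + 2*x*y^2 + x^2 + 3*x*y - 2*y^2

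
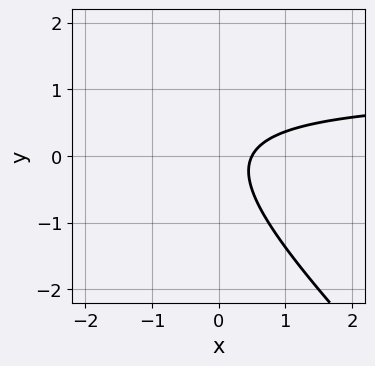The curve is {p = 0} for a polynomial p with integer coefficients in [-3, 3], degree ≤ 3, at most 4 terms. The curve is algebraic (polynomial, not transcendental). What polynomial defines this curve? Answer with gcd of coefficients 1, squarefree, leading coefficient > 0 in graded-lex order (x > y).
2*x*y + 2*y^2 - 2*x + 1

The degree is 2 — no degree-1 curve has this shape.
Reading off the gridlines: it misses every integer gridline on the y-axis.
Together with the visible shape, these determine p as stated.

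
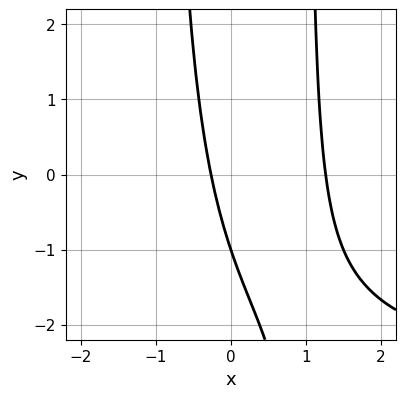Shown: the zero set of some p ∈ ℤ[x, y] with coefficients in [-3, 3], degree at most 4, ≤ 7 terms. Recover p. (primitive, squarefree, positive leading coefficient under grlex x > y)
x^2*y + 3*x^2 - 3*x - y - 1

First, degree: no degree-2 curve has this shape, so deg p = 3.
Next, from the visible intercepts: one y-axis crossing is at y = -1.
Finally, solving for integer coefficients yields p as stated.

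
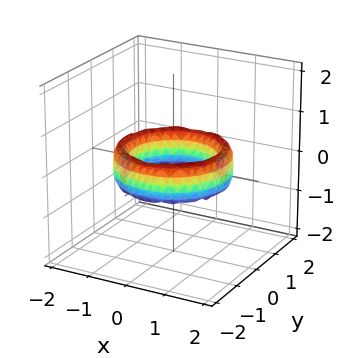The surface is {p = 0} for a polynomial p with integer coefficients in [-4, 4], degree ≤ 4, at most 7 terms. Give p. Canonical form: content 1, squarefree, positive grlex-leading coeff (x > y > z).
(a) Degree: a generic line meets the surface in up to 4 points, so deg p = 4.
(b) By symmetry, the surface is invariant under rotation about z: p = q(x² + y², z).
(c) Against the integer gridlines: among the integer gridlines, it crosses the y-axis at y ∈ {-1, 1}; no z-intercept at any integer in the box; a circular section at z = 0 has radius exactly 1; the x-axis gridline crossings are at x ∈ {-1, 1}.
(d) The integer polynomial consistent with all of this is the stated p.

x^4 + 2*x^2*y^2 + y^4 - 3*x^2 - 3*y^2 + z^2 + 2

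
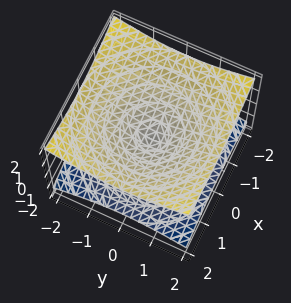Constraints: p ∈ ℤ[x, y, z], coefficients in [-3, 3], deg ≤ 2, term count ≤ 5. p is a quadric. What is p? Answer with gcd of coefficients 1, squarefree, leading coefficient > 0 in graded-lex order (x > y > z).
x^2 + y^2 - 3*z^2

Degree: two nappes meeting at a single point; a quadric, so deg p = 2.
Symmetries: mirror symmetry z ↦ −z ⇒ only even powers of z; rotational symmetry about the z-axis ⇒ p depends on x, y only through x² + y².
From the visible intercepts: a circular section at z = -1 has radius between 1 and 2; one y-axis crossing is at y = 0; it meets the z-axis at z = 0 (among the integer gridlines); one x-axis crossing is at x = 0.
Solving for integer coefficients yields p as stated.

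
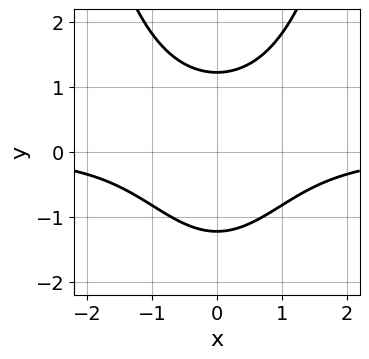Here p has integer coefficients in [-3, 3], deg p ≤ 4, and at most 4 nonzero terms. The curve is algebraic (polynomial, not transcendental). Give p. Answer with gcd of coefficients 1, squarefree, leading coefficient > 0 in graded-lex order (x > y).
deg p = 3.
Symmetries: the x ↦ −x reflection is a symmetry, so x appears only in even powers.
Observable constraints: the curve avoids every integer x-axis point in the box.
Fitting integer coefficients to these (and the overall shape) gives p.

2*x^2*y - 2*y^2 + 3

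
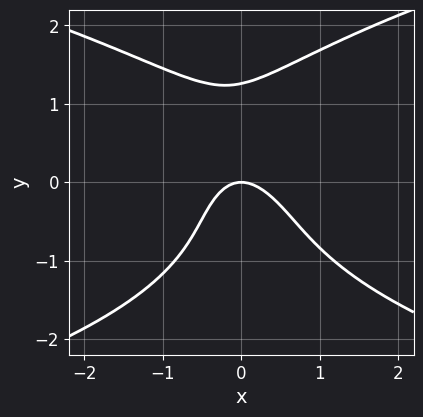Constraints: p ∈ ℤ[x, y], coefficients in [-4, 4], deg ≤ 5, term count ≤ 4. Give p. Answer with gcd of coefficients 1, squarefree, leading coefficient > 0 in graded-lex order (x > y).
First, deg p = 4.
Then, reading off the gridlines: one y-axis crossing is at y = 0; one x-axis crossing is at x = 0.
Finally, matching integer coefficients to the picture gives p.

y^4 - 3*x^2 - x*y - 2*y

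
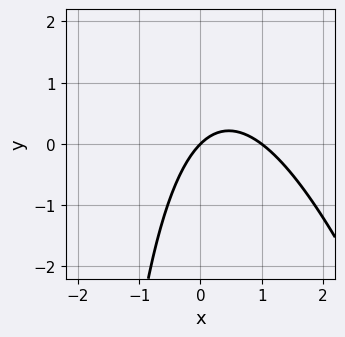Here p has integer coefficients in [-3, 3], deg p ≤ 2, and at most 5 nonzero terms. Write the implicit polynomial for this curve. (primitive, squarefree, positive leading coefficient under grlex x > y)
3*x^2 + x*y - 3*x + 3*y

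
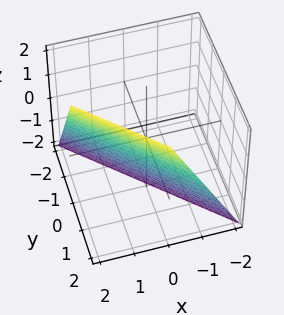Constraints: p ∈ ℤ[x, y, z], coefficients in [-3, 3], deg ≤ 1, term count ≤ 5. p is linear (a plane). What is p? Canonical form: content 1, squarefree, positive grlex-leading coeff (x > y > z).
2*x + 2*y - z - 2

(a) The degree is 1 — the surface is flat (a plane).
(b) Checking where it meets the axes: one y-axis crossing is at y = 1; one z-axis crossing is at z = -2.
(c) Fitting integer coefficients to these (and the overall shape) gives p.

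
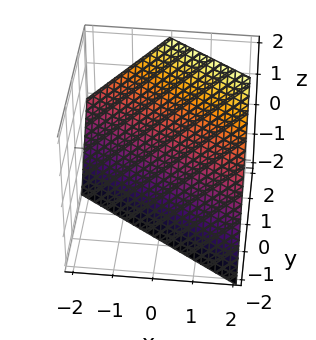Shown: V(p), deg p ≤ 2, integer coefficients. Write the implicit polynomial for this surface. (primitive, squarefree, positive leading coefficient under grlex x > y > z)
The degree is 1 — every cross-section is a straight line — this is a plane.
Against the integer gridlines: it meets the x-axis at x = 1 (among the integer gridlines); it crosses the z-axis at the gridline z = -1.
The integer polynomial consistent with all of this is the stated p.

2*x + 3*y - 2*z - 2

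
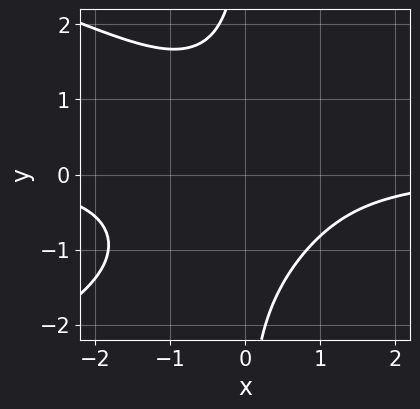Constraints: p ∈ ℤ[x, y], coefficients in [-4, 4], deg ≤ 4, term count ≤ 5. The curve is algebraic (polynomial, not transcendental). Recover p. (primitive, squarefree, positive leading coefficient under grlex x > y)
x*y^3 + 2*x^2*y + x*y + 3

The degree is 4 — a generic line meets the curve in up to 4 points.
Checking where it meets the axes: no x-intercept at any integer in the box; no y-intercept at any integer in the box.
Putting this together gives p.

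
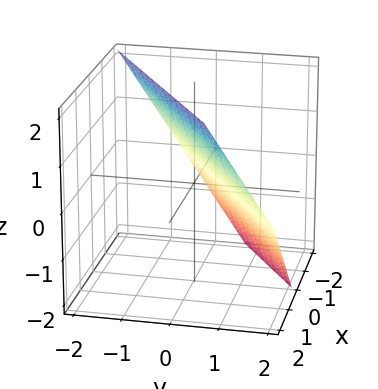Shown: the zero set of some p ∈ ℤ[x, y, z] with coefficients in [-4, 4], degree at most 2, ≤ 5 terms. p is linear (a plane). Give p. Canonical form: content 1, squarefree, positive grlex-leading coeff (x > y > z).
First, the degree is 1 — every cross-section is a straight line — this is a plane.
Then, against the integer gridlines: it meets the z-axis at z = 1 (among the integer gridlines); it crosses the x-axis at the gridline x = -1.
Finally, putting this together gives p.

2*x - 3*y - 2*z + 2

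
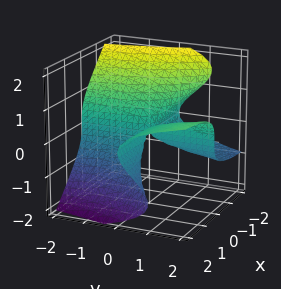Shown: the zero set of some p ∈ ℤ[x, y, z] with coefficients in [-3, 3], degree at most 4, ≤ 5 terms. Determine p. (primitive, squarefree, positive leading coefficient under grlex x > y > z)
First, degree: a generic line meets the surface in up to 3 points, so deg p = 3.
Next, from the visible intercepts: it meets the z-axis at z = 0 (among the integer gridlines); the visible y-axis segment lies entirely on the surface.
Finally, fitting integer coefficients to these (and the overall shape) gives p. Check: (-2, 0, 0) on the x-axis lies on the surface, and p(-2, 0, 0) = 0. ✓

3*x*z^2 + 3*z^3 - 2*x*y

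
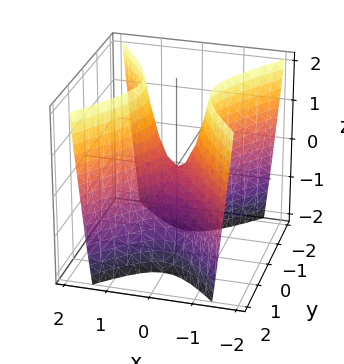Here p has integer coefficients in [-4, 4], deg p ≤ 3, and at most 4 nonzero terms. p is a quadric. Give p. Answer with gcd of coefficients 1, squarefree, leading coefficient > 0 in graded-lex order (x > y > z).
(a) deg p = 2.
(b) Symmetries: it's symmetric under y → −y, forcing even powers of y; the x ↦ −x reflection is a symmetry, so x appears only in even powers.
(c) From the visible intercepts: it crosses the y-axis at the gridline y = 0; it crosses the x-axis at the gridline x = 0; it crosses the z-axis at the gridline z = 0.
(d) Fitting integer coefficients to these (and the overall shape) gives p.

3*x^2 - 2*y^2 - z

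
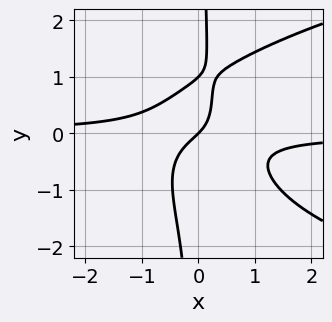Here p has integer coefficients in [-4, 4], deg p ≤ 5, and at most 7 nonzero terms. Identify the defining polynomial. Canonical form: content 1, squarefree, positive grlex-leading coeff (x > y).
Degree: no degree-3 curve has this shape, so deg p = 4.
Checking where it meets the axes: one x-axis crossing is at x = 0; among the integer gridlines, it crosses the y-axis at y ∈ {0, 1}.
Fitting integer coefficients to these (and the overall shape) gives p.

2*x*y^3 - 3*x^2*y - y^2 - x + y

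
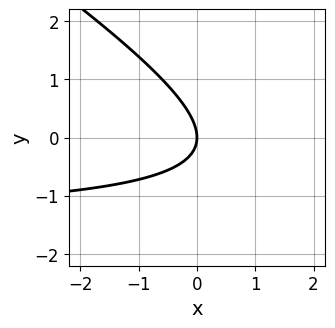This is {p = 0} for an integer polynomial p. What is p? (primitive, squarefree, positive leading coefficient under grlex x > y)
2*x*y + 3*y^2 + 3*x

1. Degree: a generic line meets the curve in up to 2 points, so deg p = 2.
2. Reading off the gridlines: it crosses the y-axis at the gridline y = 0; it crosses the x-axis at the gridline x = 0.
3. Together with the visible shape, these determine p as stated.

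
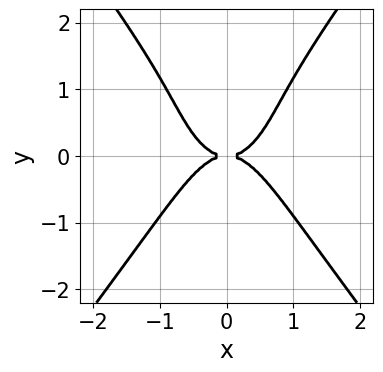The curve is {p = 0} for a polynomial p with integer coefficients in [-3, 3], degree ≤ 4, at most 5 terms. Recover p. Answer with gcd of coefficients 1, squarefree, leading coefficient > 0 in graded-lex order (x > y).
3*x^4 - y^4 + y^3 - 2*y^2

1. The degree is 4 — the shape is more complex than any degree-3 curve.
2. Symmetries: mirror symmetry x ↦ −x ⇒ only even powers of x.
3. Checking where it meets the axes: one x-axis crossing is at x = 0; it meets the y-axis at y = 0 (among the integer gridlines).
4. Solving for integer coefficients yields p as stated.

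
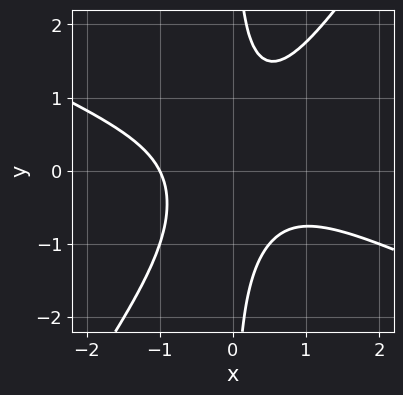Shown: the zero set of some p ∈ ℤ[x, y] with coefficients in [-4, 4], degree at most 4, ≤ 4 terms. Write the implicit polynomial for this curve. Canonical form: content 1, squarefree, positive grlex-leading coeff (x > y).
(a) Degree: no degree-2 curve has this shape, so deg p = 3.
(b) From the axis intercepts and sections: the curve avoids every integer y-axis point in the box; one x-axis crossing is at x = -1.
(c) The integer polynomial consistent with all of this is the stated p.

2*x^3 + 3*x^2*y - 3*x*y^2 + 2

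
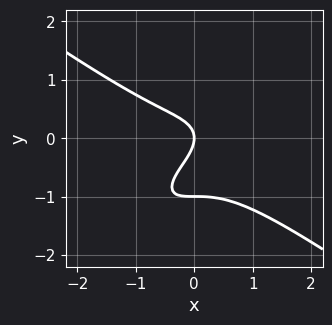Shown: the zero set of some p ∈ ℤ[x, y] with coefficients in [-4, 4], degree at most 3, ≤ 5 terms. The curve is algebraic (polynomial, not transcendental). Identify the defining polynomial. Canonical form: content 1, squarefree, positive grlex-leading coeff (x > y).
1. deg p = 3.
2. From the axis intercepts and sections: among the integer gridlines, it crosses the y-axis at y ∈ {-1, 0}; it crosses the x-axis at the gridline x = 0.
3. Assembling these constraints gives the stated polynomial.

2*x^3 - 2*x*y^2 + 3*y^3 + 3*y^2 + 2*x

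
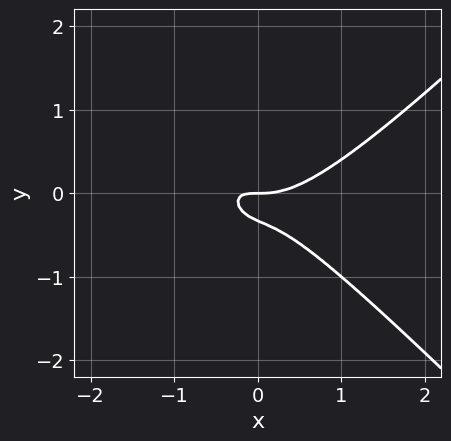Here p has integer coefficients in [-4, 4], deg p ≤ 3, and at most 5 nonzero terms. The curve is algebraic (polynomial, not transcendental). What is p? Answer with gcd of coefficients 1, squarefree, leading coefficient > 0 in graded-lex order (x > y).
1. deg p = 3.
2. Against the integer gridlines: it crosses the x-axis at the gridline x = 0; it meets the y-axis at y = 0 (among the integer gridlines).
3. Together with the visible shape, these determine p as stated.

2*x^3 - 2*x*y^2 - 2*x*y - 3*y^2 - y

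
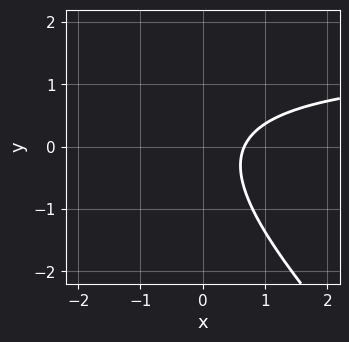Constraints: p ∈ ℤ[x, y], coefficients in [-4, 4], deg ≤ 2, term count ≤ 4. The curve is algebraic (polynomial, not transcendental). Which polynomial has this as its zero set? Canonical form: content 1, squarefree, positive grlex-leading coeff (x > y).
First, the degree is 2 — the shape is more complex than any degree-1 curve.
Next, from the axis intercepts and sections: the curve avoids every integer y-axis point in the box.
Finally, these observations pin down the coefficients.

2*x*y + 2*y^2 - 3*x + 2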